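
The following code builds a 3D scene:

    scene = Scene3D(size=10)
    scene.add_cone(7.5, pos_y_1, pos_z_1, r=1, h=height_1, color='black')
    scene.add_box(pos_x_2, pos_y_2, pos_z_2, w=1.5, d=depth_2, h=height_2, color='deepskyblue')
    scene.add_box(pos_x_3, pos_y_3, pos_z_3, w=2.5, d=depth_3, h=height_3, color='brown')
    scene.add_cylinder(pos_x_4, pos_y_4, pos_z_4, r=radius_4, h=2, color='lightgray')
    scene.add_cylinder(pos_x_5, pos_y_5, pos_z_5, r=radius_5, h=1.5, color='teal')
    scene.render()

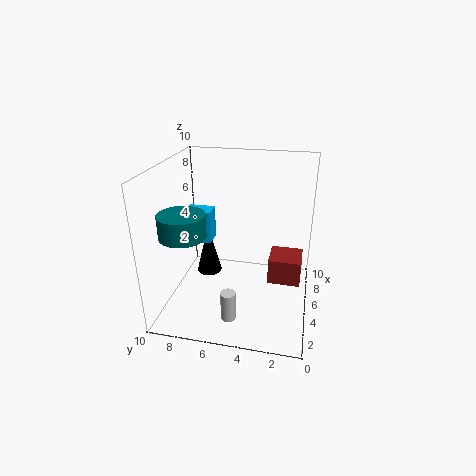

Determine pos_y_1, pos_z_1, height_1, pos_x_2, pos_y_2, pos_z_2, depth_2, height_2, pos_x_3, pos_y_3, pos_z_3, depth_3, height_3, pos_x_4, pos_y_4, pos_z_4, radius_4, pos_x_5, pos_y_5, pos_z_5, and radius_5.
pos_y_1 = 8; pos_z_1 = 0.5; height_1 = 4; pos_x_2 = 6.5; pos_y_2 = 7.5; pos_z_2 = 3.5; depth_2 = 2; height_2 = 2.5; pos_x_3 = 6.5; pos_y_3 = 0.5; pos_z_3 = 0.5; depth_3 = 2.5; height_3 = 2; pos_x_4 = 2; pos_y_4 = 5; pos_z_4 = 0.5; radius_4 = 0.5; pos_x_5 = 2.5; pos_y_5 = 8; pos_z_5 = 6; radius_5 = 1.5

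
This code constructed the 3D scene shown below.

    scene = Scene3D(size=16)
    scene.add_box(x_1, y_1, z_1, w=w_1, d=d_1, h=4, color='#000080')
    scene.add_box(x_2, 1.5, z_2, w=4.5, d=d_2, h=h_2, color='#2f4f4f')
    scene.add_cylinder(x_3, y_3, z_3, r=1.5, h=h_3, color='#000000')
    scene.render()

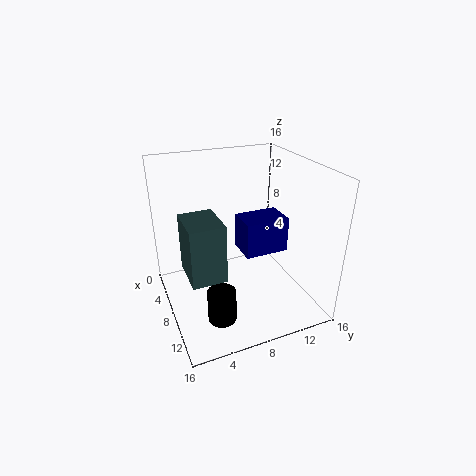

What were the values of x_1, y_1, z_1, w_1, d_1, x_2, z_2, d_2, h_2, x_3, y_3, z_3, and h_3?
x_1 = 6; y_1 = 8.5; z_1 = 6; w_1 = 3.5; d_1 = 5; x_2 = 8; z_2 = 6; d_2 = 3.5; h_2 = 6; x_3 = 12; y_3 = 4.5; z_3 = 1; h_3 = 3.5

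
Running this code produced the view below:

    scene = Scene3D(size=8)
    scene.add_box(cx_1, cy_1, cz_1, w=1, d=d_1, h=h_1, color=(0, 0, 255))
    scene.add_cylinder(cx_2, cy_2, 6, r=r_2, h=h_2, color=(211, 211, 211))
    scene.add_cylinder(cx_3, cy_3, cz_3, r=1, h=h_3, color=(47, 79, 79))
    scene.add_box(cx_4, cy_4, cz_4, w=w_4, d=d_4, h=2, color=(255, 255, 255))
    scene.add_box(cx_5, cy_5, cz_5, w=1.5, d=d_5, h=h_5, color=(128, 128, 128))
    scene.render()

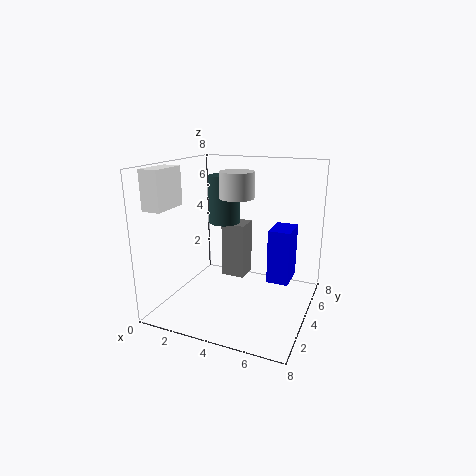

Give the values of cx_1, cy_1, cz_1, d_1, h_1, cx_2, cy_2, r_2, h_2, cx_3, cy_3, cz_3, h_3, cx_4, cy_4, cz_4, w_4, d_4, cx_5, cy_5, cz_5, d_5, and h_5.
cx_1 = 6.5, cy_1 = 1.5, cz_1 = 3, d_1 = 1.5, h_1 = 2.5, cx_2 = 3.5, cy_2 = 5, r_2 = 1, h_2 = 1.5, cx_3 = 2, cy_3 = 6.5, cz_3 = 4, h_3 = 3, cx_4 = 0.5, cy_4 = 0.5, cz_4 = 6, w_4 = 1, d_4 = 2, cx_5 = 2, cy_5 = 6, cz_5 = 0.5, d_5 = 1.5, h_5 = 3.5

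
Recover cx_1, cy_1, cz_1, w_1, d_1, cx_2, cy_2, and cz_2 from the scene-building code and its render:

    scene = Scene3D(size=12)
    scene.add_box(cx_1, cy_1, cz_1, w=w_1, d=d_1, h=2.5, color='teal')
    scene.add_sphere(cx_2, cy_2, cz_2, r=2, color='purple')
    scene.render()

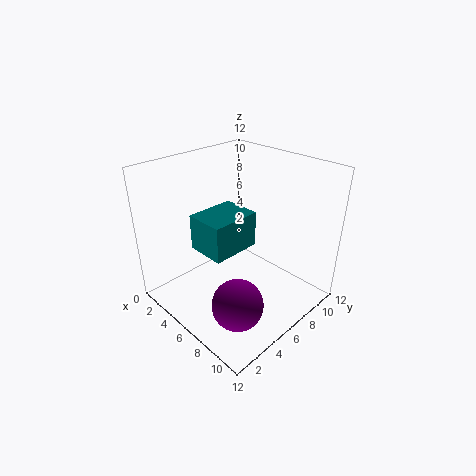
cx_1 = 6.5; cy_1 = 1; cz_1 = 7.5; w_1 = 2.75; d_1 = 3.5; cx_2 = 9; cy_2 = 3; cz_2 = 2.5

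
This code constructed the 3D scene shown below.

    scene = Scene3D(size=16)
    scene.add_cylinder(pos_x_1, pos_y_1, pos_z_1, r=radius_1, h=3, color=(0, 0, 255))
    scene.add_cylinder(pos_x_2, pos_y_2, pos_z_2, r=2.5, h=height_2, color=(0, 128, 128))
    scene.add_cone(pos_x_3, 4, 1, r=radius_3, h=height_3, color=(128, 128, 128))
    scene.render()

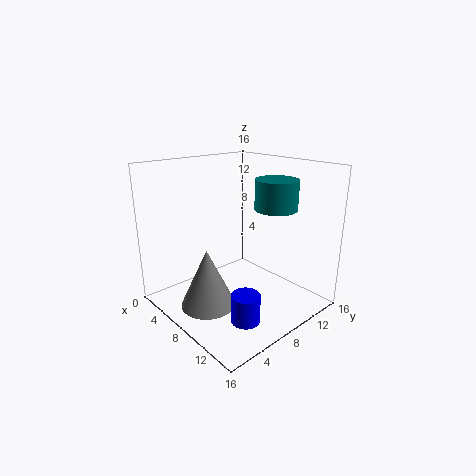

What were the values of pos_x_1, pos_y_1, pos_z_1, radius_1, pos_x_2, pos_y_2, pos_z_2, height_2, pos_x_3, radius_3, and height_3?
pos_x_1 = 12.5
pos_y_1 = 5
pos_z_1 = 1
radius_1 = 1.5
pos_x_2 = 9
pos_y_2 = 13
pos_z_2 = 10.5
height_2 = 3.5
pos_x_3 = 7.5
radius_3 = 3
height_3 = 6.5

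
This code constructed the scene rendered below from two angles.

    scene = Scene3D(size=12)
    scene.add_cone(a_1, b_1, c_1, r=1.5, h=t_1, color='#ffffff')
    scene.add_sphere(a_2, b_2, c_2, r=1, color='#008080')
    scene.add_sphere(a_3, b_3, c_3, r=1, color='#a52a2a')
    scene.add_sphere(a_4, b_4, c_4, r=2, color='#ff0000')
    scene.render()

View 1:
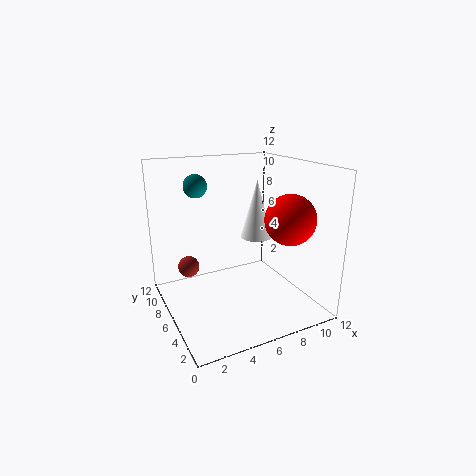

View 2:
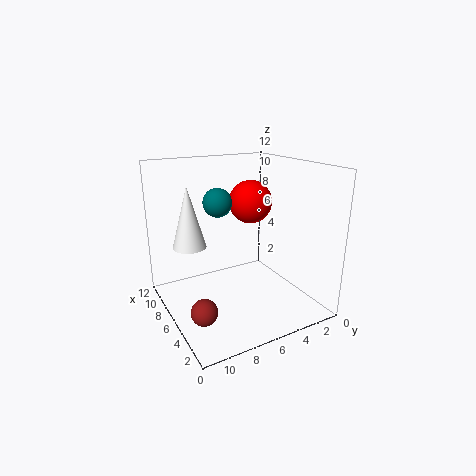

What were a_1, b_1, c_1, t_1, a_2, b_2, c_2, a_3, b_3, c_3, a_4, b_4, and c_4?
a_1 = 9.5
b_1 = 9
c_1 = 4.5
t_1 = 5.5
a_2 = 3.5
b_2 = 9
c_2 = 10
a_3 = 3
b_3 = 10.5
c_3 = 2
a_4 = 9
b_4 = 3
c_4 = 8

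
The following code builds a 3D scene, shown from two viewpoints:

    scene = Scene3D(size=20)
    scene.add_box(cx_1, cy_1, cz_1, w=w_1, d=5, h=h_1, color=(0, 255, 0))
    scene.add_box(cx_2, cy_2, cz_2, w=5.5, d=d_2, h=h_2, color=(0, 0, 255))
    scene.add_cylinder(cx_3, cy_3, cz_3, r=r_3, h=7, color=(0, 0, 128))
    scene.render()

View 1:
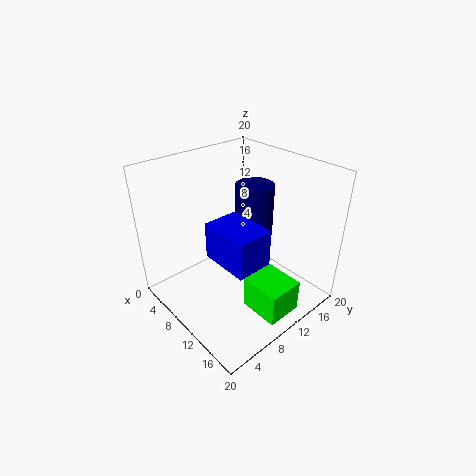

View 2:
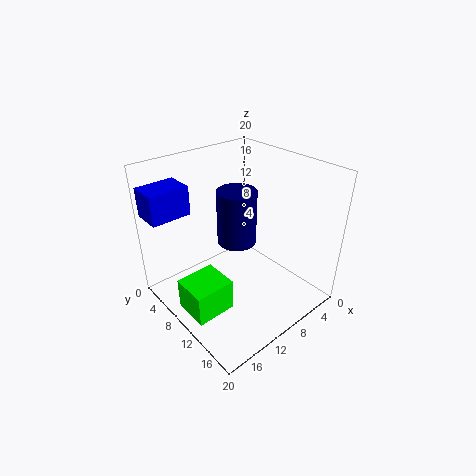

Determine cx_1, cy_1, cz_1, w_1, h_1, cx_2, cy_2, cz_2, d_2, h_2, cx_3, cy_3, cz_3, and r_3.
cx_1 = 13.5; cy_1 = 8; cz_1 = 1.5; w_1 = 5.5; h_1 = 4.5; cx_2 = 14.5; cy_2 = 1.5; cz_2 = 13.5; d_2 = 4; h_2 = 4; cx_3 = 11.5; cy_3 = 11.5; cz_3 = 11; r_3 = 2.5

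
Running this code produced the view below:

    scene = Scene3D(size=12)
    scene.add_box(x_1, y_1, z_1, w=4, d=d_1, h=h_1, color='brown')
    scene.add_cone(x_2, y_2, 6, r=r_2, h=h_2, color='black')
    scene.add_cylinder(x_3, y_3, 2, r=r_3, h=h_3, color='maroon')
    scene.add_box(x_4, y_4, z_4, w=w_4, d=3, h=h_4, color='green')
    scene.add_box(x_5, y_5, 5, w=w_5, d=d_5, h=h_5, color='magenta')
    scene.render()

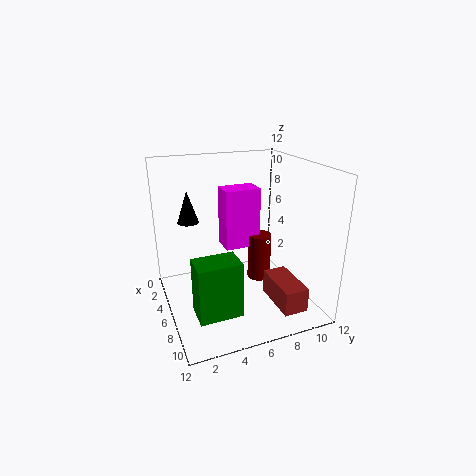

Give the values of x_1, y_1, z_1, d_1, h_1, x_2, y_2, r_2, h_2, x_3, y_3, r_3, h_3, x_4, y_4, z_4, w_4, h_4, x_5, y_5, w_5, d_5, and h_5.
x_1 = 7; y_1 = 8; z_1 = 1; d_1 = 2; h_1 = 2; x_2 = 1; y_2 = 3; r_2 = 1; h_2 = 3; x_3 = 6; y_3 = 8; r_3 = 1; h_3 = 4; x_4 = 10; y_4 = 1; z_4 = 3; w_4 = 2; h_4 = 4; x_5 = 4; y_5 = 5; w_5 = 2; d_5 = 3; h_5 = 5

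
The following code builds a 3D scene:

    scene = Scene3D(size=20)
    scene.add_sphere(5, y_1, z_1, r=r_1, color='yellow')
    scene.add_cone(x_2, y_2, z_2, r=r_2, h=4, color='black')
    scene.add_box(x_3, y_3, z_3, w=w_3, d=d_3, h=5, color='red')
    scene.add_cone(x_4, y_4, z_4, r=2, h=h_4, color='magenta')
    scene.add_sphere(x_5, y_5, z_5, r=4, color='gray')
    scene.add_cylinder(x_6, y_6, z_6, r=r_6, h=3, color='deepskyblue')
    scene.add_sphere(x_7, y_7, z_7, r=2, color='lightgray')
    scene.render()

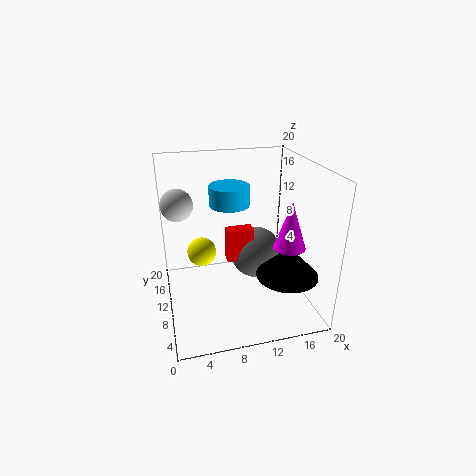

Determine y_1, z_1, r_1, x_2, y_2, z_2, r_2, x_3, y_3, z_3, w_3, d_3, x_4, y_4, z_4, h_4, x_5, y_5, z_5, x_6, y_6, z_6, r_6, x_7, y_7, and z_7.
y_1 = 11; z_1 = 8; r_1 = 2; x_2 = 15; y_2 = 4; z_2 = 7; r_2 = 4; x_3 = 9; y_3 = 12; z_3 = 5; w_3 = 4; d_3 = 2; x_4 = 15; y_4 = 4; z_4 = 11; h_4 = 6; x_5 = 14; y_5 = 14; z_5 = 5; x_6 = 10; y_6 = 15; z_6 = 13; r_6 = 3; x_7 = 2; y_7 = 9; z_7 = 16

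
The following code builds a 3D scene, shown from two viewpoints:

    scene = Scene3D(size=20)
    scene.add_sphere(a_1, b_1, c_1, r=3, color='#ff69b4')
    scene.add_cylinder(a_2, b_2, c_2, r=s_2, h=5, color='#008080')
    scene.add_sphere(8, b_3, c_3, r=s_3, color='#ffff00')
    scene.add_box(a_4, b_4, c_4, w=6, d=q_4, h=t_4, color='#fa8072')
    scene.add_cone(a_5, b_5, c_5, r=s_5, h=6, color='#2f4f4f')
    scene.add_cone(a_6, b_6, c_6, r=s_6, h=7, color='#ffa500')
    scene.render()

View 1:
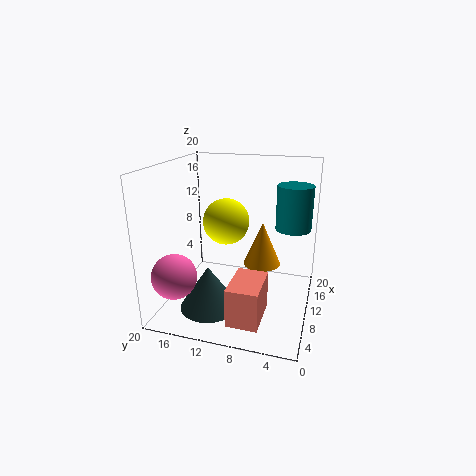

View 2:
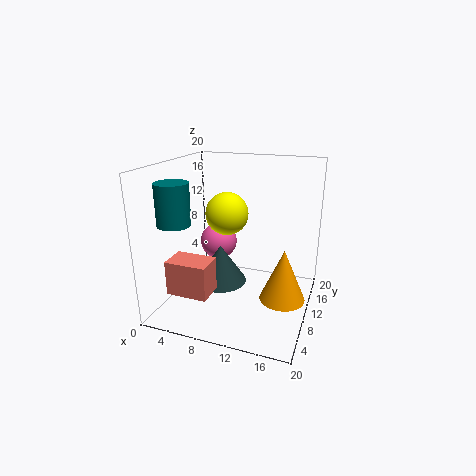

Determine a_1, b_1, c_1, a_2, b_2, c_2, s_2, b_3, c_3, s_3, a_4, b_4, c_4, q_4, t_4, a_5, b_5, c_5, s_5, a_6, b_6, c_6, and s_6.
a_1 = 4
b_1 = 17
c_1 = 6
a_2 = 5
b_2 = 2
c_2 = 14
s_2 = 2
b_3 = 11
c_3 = 13
s_3 = 3
a_4 = 1
b_4 = 5
c_4 = 2
q_4 = 4
t_4 = 5
a_5 = 6
b_5 = 13
c_5 = 1
s_5 = 4
a_6 = 17
b_6 = 8
c_6 = 3
s_6 = 3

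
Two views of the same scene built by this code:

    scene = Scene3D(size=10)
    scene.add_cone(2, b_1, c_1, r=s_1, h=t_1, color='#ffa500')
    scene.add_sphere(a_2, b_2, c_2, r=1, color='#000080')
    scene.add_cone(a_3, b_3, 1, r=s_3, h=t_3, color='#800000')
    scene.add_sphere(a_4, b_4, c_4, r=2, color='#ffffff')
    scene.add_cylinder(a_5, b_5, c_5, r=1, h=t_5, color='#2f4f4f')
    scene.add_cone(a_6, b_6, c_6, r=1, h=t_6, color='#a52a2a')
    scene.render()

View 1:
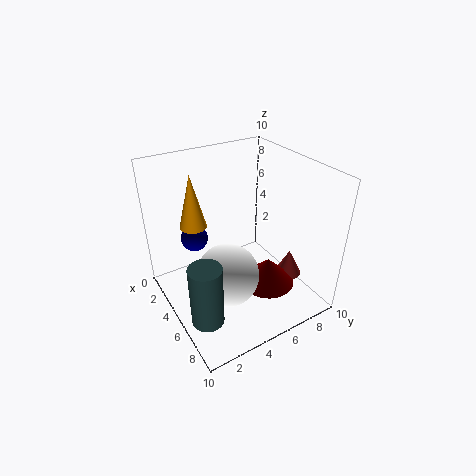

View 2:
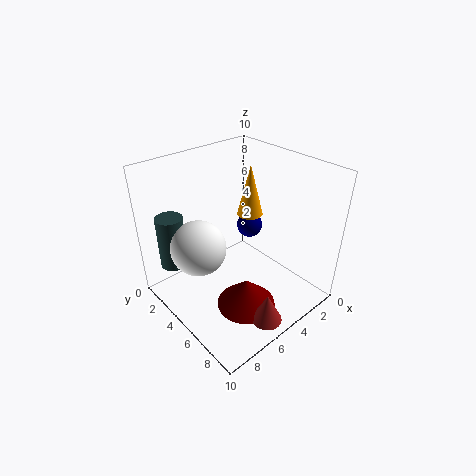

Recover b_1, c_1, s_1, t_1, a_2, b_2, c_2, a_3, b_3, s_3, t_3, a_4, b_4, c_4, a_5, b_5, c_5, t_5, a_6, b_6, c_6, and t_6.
b_1 = 3, c_1 = 5, s_1 = 1, t_1 = 4, a_2 = 2, b_2 = 3, c_2 = 4, a_3 = 6, b_3 = 7, s_3 = 2, t_3 = 2, a_4 = 7, b_4 = 3, c_4 = 4, a_5 = 8, b_5 = 1, c_5 = 2, t_5 = 4, a_6 = 6, b_6 = 9, c_6 = 1, t_6 = 2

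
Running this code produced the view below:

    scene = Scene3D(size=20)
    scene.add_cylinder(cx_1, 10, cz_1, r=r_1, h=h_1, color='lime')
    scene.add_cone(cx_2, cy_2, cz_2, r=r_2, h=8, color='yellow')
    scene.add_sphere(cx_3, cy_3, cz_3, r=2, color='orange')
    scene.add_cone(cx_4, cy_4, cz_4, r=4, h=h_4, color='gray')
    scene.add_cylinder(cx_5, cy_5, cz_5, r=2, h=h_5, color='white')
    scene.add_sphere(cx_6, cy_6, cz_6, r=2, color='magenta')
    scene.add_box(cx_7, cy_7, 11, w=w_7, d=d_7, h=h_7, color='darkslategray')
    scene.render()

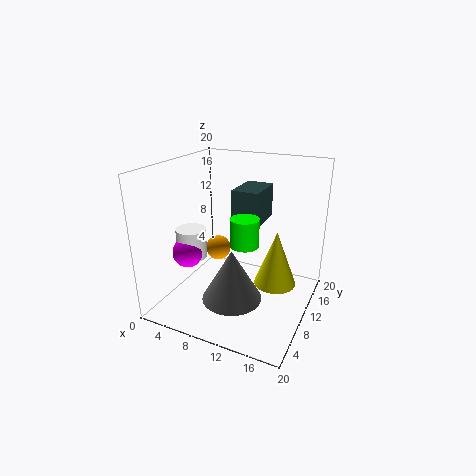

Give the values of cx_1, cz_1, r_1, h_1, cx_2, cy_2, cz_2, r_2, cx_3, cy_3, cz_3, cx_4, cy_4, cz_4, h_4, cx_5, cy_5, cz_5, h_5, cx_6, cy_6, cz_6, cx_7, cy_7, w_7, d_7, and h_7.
cx_1 = 11
cz_1 = 9
r_1 = 2
h_1 = 4
cx_2 = 15
cy_2 = 12
cz_2 = 3
r_2 = 3
cx_3 = 4
cy_3 = 15
cz_3 = 5
cx_4 = 11
cy_4 = 6
cz_4 = 3
h_4 = 7
cx_5 = 5
cy_5 = 6
cz_5 = 8
h_5 = 4
cx_6 = 5
cy_6 = 5
cz_6 = 9
cx_7 = 8
cy_7 = 12
w_7 = 4
d_7 = 6
h_7 = 5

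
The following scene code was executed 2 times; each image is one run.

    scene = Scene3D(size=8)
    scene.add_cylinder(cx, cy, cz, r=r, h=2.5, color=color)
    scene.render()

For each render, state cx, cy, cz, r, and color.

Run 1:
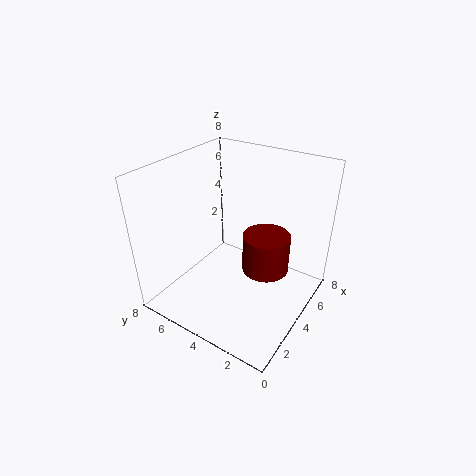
cx = 6.5
cy = 3.5
cz = 0.5
r = 1.5
color = 'maroon'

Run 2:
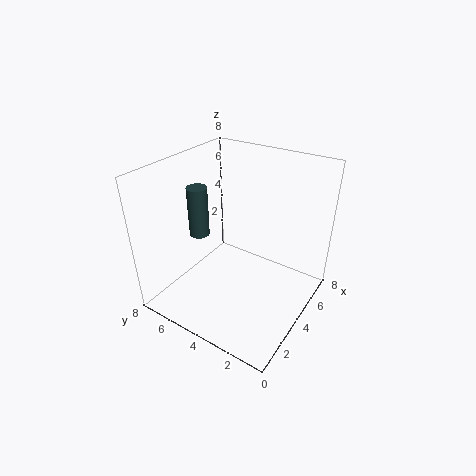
cx = 2
cy = 5
cz = 5
r = 0.5
color = 'darkslategray'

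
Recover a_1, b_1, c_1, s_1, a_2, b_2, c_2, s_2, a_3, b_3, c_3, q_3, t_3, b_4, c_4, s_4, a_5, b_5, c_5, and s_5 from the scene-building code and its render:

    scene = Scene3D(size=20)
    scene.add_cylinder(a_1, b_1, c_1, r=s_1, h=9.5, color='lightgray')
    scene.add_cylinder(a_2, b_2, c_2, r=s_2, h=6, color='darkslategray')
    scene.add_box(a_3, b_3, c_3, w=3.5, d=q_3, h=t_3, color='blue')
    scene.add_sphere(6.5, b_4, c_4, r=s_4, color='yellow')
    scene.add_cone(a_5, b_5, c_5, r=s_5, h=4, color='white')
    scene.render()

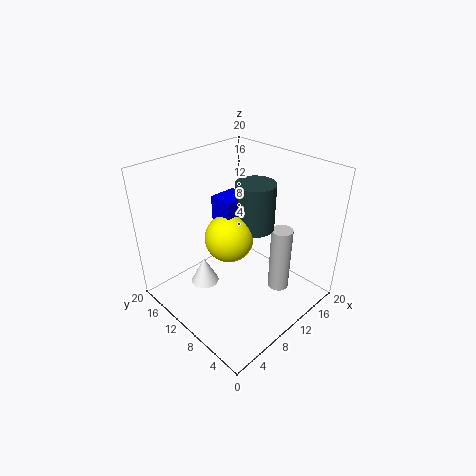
a_1 = 14; b_1 = 5.5; c_1 = 2; s_1 = 1.5; a_2 = 10; b_2 = 7; c_2 = 13; s_2 = 2.5; a_3 = 6; b_3 = 7.5; c_3 = 14.5; q_3 = 3; t_3 = 3; b_4 = 8; c_4 = 12.5; s_4 = 3; a_5 = 6.5; b_5 = 13.5; c_5 = 2.5; s_5 = 2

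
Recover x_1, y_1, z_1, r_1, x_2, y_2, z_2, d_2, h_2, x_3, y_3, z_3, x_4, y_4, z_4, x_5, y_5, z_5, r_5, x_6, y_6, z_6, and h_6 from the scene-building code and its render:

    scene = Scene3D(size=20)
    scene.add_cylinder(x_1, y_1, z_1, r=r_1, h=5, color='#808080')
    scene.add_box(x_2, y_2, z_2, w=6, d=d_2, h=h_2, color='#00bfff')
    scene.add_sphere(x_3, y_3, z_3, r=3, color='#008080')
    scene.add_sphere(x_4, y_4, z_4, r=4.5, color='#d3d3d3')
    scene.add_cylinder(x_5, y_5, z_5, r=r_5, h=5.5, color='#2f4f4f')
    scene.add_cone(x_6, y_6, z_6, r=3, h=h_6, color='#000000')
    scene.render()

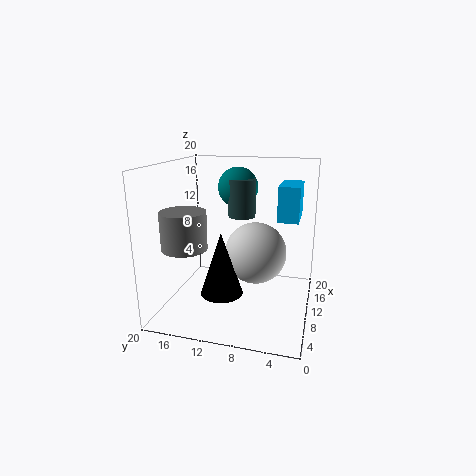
x_1 = 5.5; y_1 = 16; z_1 = 9.5; r_1 = 3; x_2 = 12; y_2 = 2; z_2 = 12; d_2 = 3; h_2 = 5; x_3 = 15.5; y_3 = 11.5; z_3 = 16; x_4 = 12.5; y_4 = 8; z_4 = 7; x_5 = 14; y_5 = 10.5; z_5 = 12; r_5 = 2; x_6 = 8.5; y_6 = 12; z_6 = 2; h_6 = 9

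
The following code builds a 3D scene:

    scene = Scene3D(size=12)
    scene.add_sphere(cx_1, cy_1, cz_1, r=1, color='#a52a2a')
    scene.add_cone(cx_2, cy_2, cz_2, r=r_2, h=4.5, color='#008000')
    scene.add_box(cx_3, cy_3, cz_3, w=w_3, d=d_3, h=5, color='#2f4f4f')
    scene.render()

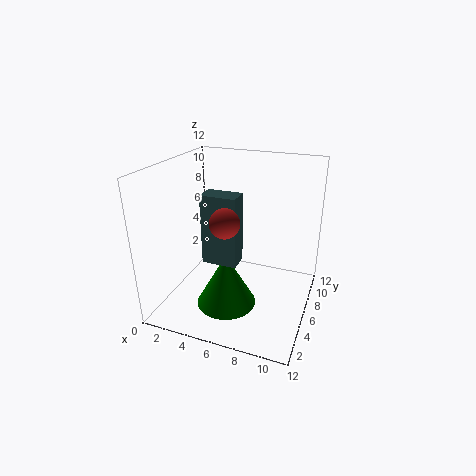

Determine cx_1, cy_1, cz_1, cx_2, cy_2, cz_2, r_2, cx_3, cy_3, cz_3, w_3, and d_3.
cx_1 = 7, cy_1 = 1, cz_1 = 9.5, cx_2 = 5.5, cy_2 = 4.5, cz_2 = 0.5, r_2 = 2.5, cx_3 = 5, cy_3 = 1.5, cz_3 = 6, w_3 = 2.5, d_3 = 1.5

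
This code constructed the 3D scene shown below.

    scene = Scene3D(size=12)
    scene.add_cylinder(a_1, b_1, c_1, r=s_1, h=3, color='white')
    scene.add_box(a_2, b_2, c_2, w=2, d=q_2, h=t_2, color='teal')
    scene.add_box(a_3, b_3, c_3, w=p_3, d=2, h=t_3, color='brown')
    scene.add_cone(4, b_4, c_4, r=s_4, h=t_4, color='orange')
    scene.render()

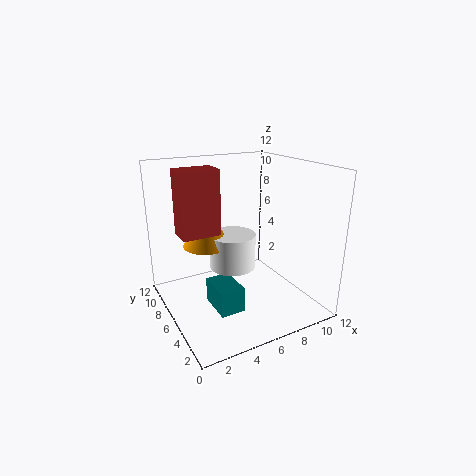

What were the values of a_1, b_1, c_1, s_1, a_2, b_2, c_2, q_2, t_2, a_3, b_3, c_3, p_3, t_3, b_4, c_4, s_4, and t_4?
a_1 = 6; b_1 = 7; c_1 = 3; s_1 = 2; a_2 = 3; b_2 = 3; c_2 = 1; q_2 = 3; t_2 = 2; a_3 = 1; b_3 = 5; c_3 = 7; p_3 = 3; t_3 = 5; b_4 = 8; c_4 = 5; s_4 = 2; t_4 = 4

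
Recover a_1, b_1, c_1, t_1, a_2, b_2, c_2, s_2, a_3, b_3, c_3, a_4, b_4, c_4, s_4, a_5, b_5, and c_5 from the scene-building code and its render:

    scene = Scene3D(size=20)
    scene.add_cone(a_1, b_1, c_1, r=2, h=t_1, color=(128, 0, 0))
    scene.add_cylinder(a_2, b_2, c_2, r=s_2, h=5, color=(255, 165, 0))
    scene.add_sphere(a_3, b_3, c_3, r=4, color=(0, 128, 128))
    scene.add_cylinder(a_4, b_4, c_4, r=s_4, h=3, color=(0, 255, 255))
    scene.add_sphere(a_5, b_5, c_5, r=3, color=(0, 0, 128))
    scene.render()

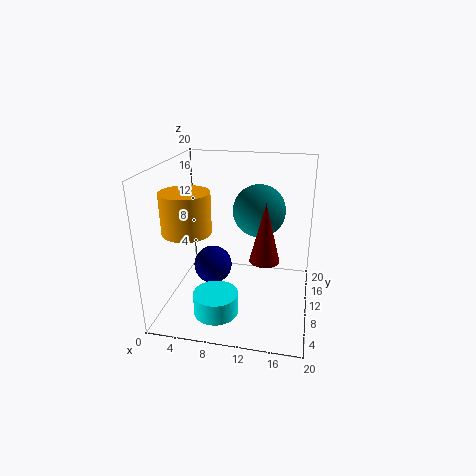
a_1 = 14; b_1 = 8; c_1 = 8; t_1 = 8; a_2 = 5; b_2 = 4; c_2 = 13; s_2 = 3; a_3 = 12; b_3 = 16; c_3 = 12; a_4 = 8; b_4 = 5; c_4 = 1; s_4 = 3; a_5 = 5; b_5 = 14; c_5 = 3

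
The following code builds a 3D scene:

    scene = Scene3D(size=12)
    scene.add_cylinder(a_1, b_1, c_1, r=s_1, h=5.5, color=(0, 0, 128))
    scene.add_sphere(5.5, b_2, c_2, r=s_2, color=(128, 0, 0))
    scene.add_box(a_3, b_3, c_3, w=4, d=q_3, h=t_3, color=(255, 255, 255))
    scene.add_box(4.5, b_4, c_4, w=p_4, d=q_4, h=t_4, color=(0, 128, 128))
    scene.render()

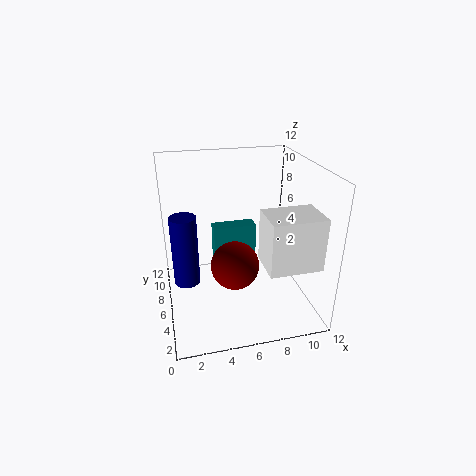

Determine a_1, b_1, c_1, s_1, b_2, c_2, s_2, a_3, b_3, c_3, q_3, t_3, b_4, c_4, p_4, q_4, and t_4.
a_1 = 1.5; b_1 = 4.5; c_1 = 3.5; s_1 = 1; b_2 = 5; c_2 = 4; s_2 = 2; a_3 = 7; b_3 = 0.5; c_3 = 5.5; q_3 = 3; t_3 = 4; b_4 = 9; c_4 = 1.5; p_4 = 4; q_4 = 1.5; t_4 = 4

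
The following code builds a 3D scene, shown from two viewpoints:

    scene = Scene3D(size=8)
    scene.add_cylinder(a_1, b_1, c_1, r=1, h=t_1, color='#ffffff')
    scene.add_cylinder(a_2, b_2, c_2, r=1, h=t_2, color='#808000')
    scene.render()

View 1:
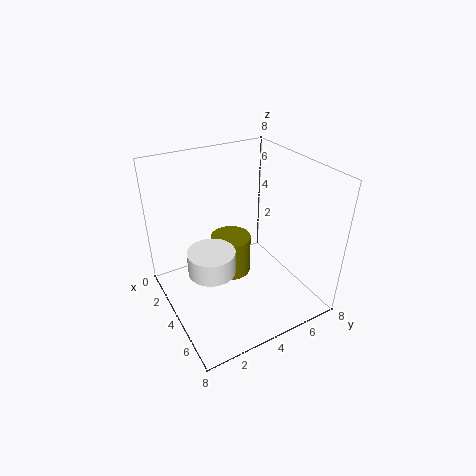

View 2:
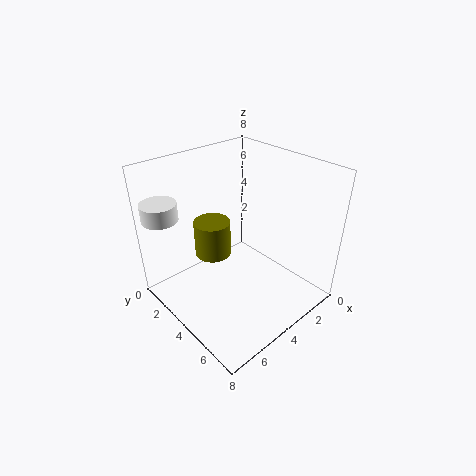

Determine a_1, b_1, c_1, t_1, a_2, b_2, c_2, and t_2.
a_1 = 7
b_1 = 1
c_1 = 5
t_1 = 1
a_2 = 5
b_2 = 3
c_2 = 3
t_2 = 2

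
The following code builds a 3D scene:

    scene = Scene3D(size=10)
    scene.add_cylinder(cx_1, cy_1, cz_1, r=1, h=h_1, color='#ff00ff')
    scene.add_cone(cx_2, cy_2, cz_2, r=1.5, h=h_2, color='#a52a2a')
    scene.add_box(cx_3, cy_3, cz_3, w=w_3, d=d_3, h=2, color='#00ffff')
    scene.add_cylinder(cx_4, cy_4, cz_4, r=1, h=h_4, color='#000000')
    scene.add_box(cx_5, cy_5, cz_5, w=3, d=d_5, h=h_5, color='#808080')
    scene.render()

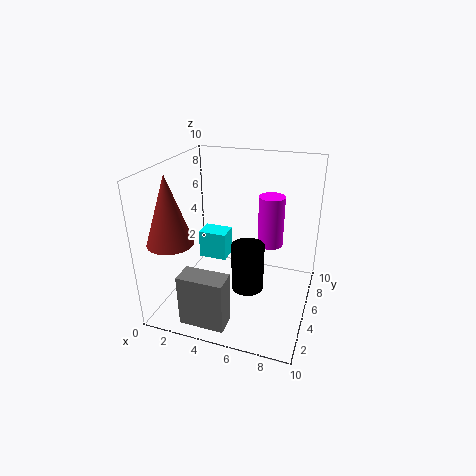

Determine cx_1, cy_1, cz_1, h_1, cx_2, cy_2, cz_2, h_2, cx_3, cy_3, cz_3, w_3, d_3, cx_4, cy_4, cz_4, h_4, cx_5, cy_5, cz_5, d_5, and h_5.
cx_1 = 6.5, cy_1 = 8.5, cz_1 = 3, h_1 = 4, cx_2 = 1.5, cy_2 = 2, cz_2 = 5.5, h_2 = 4.5, cx_3 = 2, cy_3 = 5, cz_3 = 3, w_3 = 2, d_3 = 1.5, cx_4 = 6.5, cy_4 = 2.5, cz_4 = 3, h_4 = 3, cx_5 = 2.5, cy_5 = 0.5, cz_5 = 0.5, d_5 = 1.5, h_5 = 3.5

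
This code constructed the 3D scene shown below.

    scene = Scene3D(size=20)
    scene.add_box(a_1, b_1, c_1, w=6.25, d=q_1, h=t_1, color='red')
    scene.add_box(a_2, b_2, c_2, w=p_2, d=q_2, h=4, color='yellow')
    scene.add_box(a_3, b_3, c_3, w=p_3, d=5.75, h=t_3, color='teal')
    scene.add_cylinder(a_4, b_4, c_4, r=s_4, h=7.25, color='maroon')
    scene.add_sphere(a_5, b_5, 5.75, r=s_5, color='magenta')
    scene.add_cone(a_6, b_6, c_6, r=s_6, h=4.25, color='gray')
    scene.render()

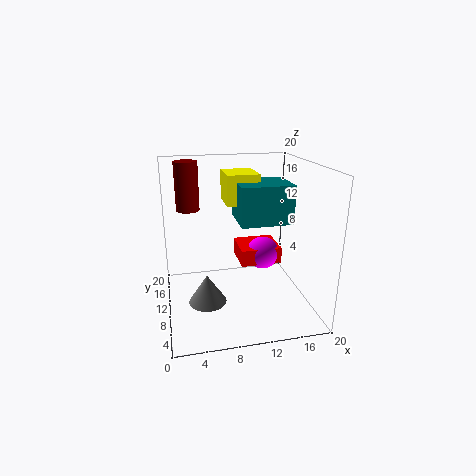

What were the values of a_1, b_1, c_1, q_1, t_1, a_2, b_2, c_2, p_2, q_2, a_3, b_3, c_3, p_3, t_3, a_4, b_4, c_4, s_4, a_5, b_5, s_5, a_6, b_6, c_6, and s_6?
a_1 = 11
b_1 = 11.75
c_1 = 4.5
q_1 = 5.75
t_1 = 2.5
a_2 = 8.25
b_2 = 8.25
c_2 = 15
p_2 = 4.25
q_2 = 5
a_3 = 9.5
b_3 = 5.5
c_3 = 13
p_3 = 6.75
t_3 = 5
a_4 = 3.75
b_4 = 16.5
c_4 = 12.5
s_4 = 1.75
a_5 = 14.75
b_5 = 13.5
s_5 = 2.5
a_6 = 5.5
b_6 = 10.25
c_6 = 0.25
s_6 = 2.75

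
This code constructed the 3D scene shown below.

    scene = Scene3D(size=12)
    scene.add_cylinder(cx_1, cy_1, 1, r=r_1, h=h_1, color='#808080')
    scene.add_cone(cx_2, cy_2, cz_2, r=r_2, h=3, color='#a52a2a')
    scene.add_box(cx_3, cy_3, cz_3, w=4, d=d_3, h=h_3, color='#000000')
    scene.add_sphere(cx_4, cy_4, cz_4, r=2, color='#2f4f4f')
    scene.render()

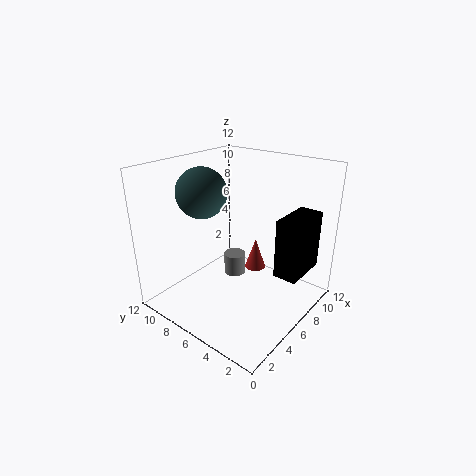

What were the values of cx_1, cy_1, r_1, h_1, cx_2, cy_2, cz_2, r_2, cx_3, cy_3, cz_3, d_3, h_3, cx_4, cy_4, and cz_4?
cx_1 = 8
cy_1 = 8
r_1 = 1
h_1 = 2
cx_2 = 10
cy_2 = 7
cz_2 = 1
r_2 = 1
cx_3 = 7
cy_3 = 1
cz_3 = 3
d_3 = 2
h_3 = 5
cx_4 = 4
cy_4 = 8
cz_4 = 10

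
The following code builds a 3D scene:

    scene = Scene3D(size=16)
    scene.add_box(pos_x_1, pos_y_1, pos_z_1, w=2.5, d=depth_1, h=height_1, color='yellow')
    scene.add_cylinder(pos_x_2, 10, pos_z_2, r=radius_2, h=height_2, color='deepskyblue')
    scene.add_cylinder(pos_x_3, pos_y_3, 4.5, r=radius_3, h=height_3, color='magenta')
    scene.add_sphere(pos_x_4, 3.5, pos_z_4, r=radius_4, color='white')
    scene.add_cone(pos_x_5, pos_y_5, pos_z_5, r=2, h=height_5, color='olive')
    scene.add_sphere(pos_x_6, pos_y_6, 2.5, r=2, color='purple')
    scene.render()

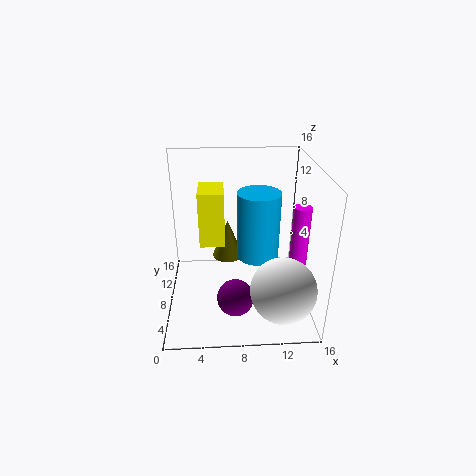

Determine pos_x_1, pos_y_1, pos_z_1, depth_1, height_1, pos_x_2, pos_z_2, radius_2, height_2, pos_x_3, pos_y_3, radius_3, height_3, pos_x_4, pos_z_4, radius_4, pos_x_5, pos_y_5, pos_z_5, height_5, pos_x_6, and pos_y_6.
pos_x_1 = 4, pos_y_1 = 4.5, pos_z_1 = 9, depth_1 = 3.5, height_1 = 5.5, pos_x_2 = 10.5, pos_z_2 = 4.5, radius_2 = 2.5, height_2 = 8, pos_x_3 = 15, pos_y_3 = 8, radius_3 = 1, height_3 = 7, pos_x_4 = 12.5, pos_z_4 = 4, radius_4 = 3.5, pos_x_5 = 7, pos_y_5 = 13.5, pos_z_5 = 2.5, height_5 = 5, pos_x_6 = 7.5, pos_y_6 = 4.5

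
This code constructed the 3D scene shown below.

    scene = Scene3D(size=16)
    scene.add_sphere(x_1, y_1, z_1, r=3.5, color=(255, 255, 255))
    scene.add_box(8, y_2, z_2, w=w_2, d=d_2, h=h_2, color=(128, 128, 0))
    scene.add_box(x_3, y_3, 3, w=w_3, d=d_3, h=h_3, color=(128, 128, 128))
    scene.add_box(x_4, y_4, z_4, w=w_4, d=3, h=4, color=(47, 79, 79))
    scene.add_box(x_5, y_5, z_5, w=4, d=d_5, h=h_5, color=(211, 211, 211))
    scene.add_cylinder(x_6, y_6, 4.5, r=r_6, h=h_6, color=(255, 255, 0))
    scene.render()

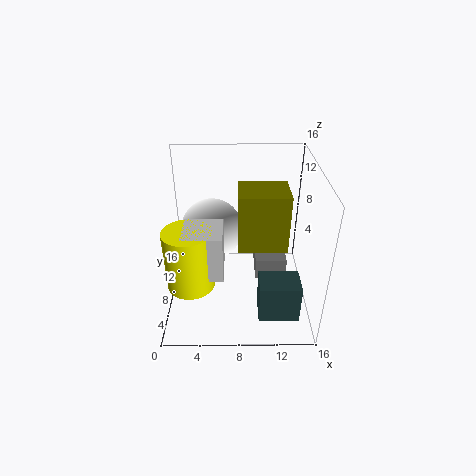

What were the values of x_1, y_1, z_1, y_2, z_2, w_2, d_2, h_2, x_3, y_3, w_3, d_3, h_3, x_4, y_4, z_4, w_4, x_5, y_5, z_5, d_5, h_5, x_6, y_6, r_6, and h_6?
x_1 = 5, y_1 = 10, z_1 = 8, y_2 = 4.5, z_2 = 8.5, w_2 = 5, d_2 = 4, h_2 = 6, x_3 = 10, y_3 = 7, w_3 = 3.5, d_3 = 5.5, h_3 = 2.5, x_4 = 10, y_4 = 0.5, z_4 = 3, w_4 = 4, x_5 = 2.5, y_5 = 3, z_5 = 6, d_5 = 4, h_5 = 5, x_6 = 3, y_6 = 4.5, r_6 = 2.5, h_6 = 6.5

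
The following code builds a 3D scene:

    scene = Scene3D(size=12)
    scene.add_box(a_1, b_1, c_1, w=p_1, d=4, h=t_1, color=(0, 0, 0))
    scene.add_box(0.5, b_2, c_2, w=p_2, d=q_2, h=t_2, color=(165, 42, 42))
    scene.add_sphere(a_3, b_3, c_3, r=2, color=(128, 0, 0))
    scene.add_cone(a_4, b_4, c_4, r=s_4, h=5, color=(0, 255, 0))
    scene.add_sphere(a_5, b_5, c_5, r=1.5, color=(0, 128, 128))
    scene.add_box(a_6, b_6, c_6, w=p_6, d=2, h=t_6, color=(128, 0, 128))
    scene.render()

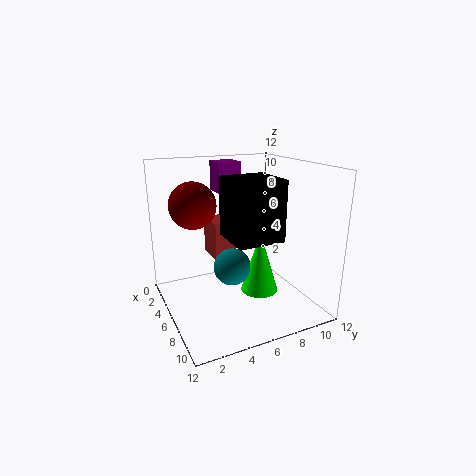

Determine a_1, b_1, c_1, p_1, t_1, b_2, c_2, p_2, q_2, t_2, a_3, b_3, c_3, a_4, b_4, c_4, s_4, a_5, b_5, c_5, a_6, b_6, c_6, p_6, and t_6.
a_1 = 4.5
b_1 = 5
c_1 = 6
p_1 = 4
t_1 = 5
b_2 = 5
c_2 = 3
p_2 = 3
q_2 = 2
t_2 = 3.5
a_3 = 3.5
b_3 = 3
c_3 = 8.5
a_4 = 8
b_4 = 7
c_4 = 2
s_4 = 1.5
a_5 = 7
b_5 = 5
c_5 = 4
a_6 = 2.5
b_6 = 5
c_6 = 9.5
p_6 = 2
t_6 = 2.5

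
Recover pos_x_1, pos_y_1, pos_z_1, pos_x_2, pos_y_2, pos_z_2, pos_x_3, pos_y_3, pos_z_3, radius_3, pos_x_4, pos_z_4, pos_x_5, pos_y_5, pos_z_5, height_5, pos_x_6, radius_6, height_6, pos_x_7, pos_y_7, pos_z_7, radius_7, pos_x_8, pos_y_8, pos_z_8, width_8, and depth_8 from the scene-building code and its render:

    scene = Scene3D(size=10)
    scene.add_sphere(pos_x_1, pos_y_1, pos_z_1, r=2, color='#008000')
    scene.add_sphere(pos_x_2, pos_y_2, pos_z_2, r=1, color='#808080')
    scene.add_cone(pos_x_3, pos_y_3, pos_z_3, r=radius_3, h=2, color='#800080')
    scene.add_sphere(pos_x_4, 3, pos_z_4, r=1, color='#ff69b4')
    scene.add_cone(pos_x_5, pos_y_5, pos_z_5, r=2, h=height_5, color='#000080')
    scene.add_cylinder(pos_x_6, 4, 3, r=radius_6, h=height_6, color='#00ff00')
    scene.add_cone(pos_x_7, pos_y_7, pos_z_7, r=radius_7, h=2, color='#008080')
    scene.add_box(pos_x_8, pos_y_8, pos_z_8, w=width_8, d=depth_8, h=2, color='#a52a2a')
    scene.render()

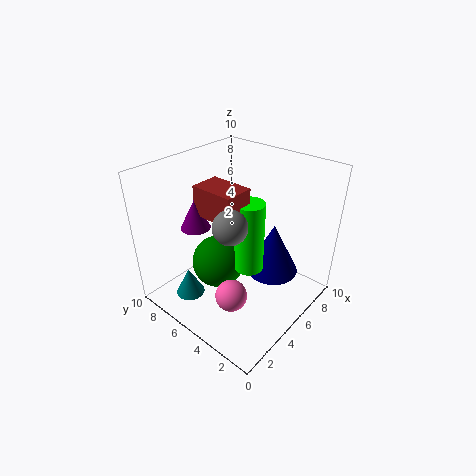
pos_x_1 = 5
pos_y_1 = 7
pos_z_1 = 2
pos_x_2 = 2
pos_y_2 = 3
pos_z_2 = 8
pos_x_3 = 3
pos_y_3 = 7
pos_z_3 = 6
radius_3 = 1
pos_x_4 = 2
pos_z_4 = 3
pos_x_5 = 8
pos_y_5 = 4
pos_z_5 = 1
height_5 = 4
pos_x_6 = 5
radius_6 = 1
height_6 = 5
pos_x_7 = 2
pos_y_7 = 7
pos_z_7 = 1
radius_7 = 1
pos_x_8 = 3
pos_y_8 = 4
pos_z_8 = 7
width_8 = 2
depth_8 = 3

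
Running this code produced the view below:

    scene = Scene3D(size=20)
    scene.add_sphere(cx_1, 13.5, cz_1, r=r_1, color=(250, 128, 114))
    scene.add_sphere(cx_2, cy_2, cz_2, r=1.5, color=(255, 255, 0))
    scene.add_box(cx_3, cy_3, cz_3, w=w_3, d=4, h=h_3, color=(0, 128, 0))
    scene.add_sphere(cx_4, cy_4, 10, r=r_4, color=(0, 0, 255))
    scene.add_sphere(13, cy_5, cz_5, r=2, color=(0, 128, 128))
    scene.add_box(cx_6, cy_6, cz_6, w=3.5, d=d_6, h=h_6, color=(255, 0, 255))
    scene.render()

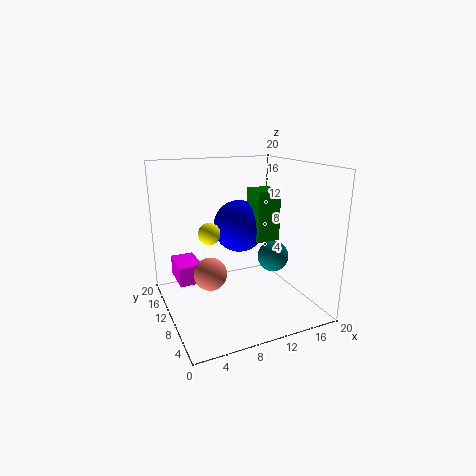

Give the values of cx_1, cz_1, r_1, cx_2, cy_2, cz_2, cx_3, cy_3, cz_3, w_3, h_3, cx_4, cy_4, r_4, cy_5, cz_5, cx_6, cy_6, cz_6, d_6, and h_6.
cx_1 = 7, cz_1 = 3.5, r_1 = 2.5, cx_2 = 6, cy_2 = 10.5, cz_2 = 11, cx_3 = 13.5, cy_3 = 10.5, cz_3 = 8.5, w_3 = 3.5, h_3 = 7.5, cx_4 = 12.5, cy_4 = 15, r_4 = 4, cy_5 = 5.5, cz_5 = 8.5, cx_6 = 2.5, cy_6 = 14, cz_6 = 2, d_6 = 5.5, h_6 = 3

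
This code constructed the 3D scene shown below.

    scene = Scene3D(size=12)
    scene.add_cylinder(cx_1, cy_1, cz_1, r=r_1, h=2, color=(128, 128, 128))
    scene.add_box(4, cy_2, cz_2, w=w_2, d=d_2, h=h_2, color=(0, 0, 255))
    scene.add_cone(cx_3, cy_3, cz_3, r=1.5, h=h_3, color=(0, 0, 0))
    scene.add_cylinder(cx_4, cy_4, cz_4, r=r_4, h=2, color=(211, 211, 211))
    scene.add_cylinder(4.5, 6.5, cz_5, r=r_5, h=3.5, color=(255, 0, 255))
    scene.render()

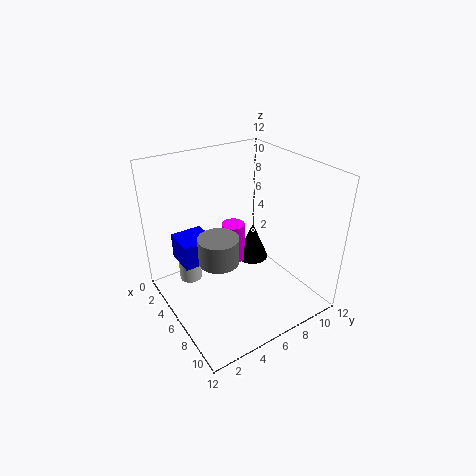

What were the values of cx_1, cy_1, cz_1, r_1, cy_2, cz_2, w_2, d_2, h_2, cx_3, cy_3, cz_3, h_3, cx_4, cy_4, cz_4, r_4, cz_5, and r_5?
cx_1 = 8
cy_1 = 3
cz_1 = 6
r_1 = 1.5
cy_2 = 1
cz_2 = 5
w_2 = 2.5
d_2 = 2.5
h_2 = 2
cx_3 = 4
cy_3 = 9
cz_3 = 2
h_3 = 3.5
cx_4 = 2.5
cy_4 = 3
cz_4 = 1
r_4 = 1
cz_5 = 3
r_5 = 1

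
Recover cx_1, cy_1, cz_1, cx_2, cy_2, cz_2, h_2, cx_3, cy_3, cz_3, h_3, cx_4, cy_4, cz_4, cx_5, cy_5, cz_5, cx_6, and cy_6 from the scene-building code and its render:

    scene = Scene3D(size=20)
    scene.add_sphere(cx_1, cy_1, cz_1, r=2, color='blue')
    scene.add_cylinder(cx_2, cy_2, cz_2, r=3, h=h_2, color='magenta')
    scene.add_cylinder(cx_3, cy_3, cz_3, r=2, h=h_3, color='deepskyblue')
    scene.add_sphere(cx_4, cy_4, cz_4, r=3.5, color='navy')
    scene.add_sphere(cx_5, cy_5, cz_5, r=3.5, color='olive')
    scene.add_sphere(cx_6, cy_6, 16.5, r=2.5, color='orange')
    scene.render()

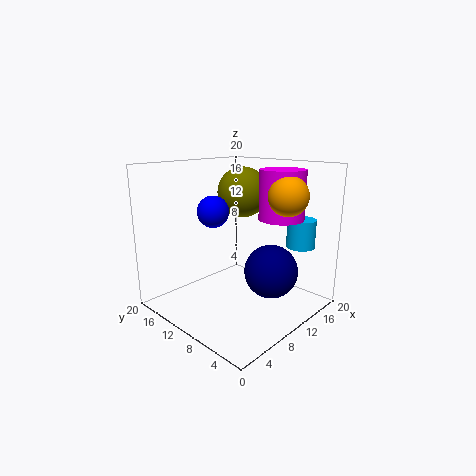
cx_1 = 5.5, cy_1 = 10, cz_1 = 14.5, cx_2 = 13, cy_2 = 5, cz_2 = 13, h_2 = 6.5, cx_3 = 16.5, cy_3 = 4, cz_3 = 8.5, h_3 = 4, cx_4 = 10.5, cy_4 = 4.5, cz_4 = 6.5, cx_5 = 12, cy_5 = 11, cz_5 = 16, cx_6 = 11.5, cy_6 = 3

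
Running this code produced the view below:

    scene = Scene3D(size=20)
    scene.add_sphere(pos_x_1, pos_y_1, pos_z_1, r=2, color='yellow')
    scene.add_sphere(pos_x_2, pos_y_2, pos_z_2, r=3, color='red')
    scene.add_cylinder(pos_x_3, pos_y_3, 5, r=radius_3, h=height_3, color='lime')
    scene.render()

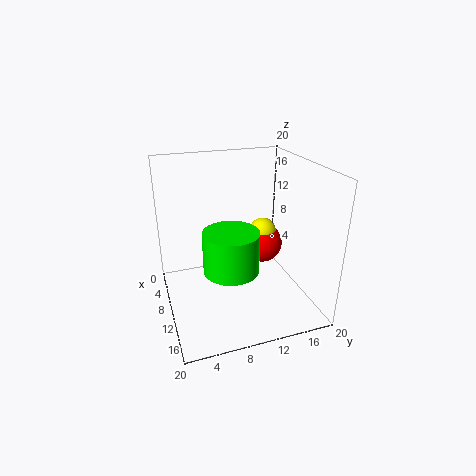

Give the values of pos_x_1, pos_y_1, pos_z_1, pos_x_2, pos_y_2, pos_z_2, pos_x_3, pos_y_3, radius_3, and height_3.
pos_x_1 = 7
pos_y_1 = 15
pos_z_1 = 9
pos_x_2 = 7
pos_y_2 = 15
pos_z_2 = 7
pos_x_3 = 10
pos_y_3 = 9
radius_3 = 4
height_3 = 6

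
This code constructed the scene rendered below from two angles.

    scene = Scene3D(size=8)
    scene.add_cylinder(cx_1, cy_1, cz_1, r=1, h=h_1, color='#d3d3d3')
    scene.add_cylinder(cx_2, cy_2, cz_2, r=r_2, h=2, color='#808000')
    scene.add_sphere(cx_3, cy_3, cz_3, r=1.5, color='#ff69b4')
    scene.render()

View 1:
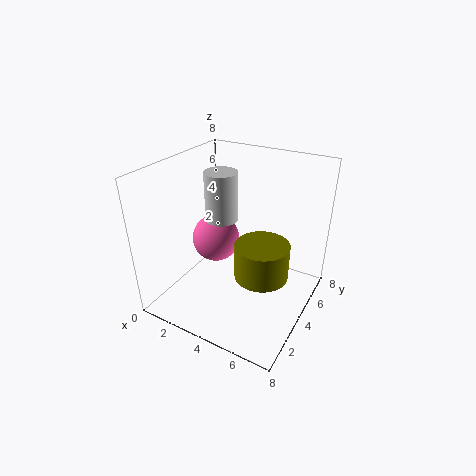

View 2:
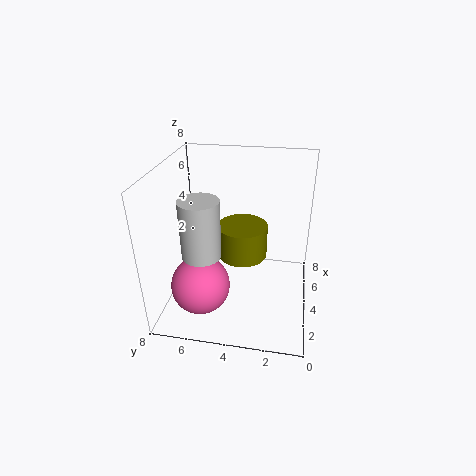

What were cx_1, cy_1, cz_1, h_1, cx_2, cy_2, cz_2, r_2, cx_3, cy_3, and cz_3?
cx_1 = 2, cy_1 = 5.5, cz_1 = 4, h_1 = 3, cx_2 = 5.5, cy_2 = 4, cz_2 = 2, r_2 = 1.5, cx_3 = 1.5, cy_3 = 5.5, cz_3 = 2.5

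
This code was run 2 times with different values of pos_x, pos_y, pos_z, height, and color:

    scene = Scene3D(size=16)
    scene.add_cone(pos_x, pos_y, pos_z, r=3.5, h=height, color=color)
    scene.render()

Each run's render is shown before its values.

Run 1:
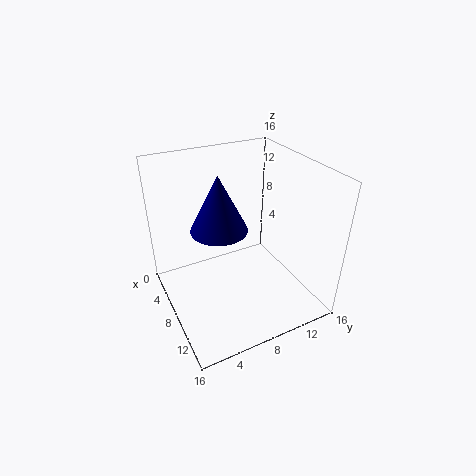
pos_x = 4
pos_y = 7.5
pos_z = 7
height = 7
color = 'navy'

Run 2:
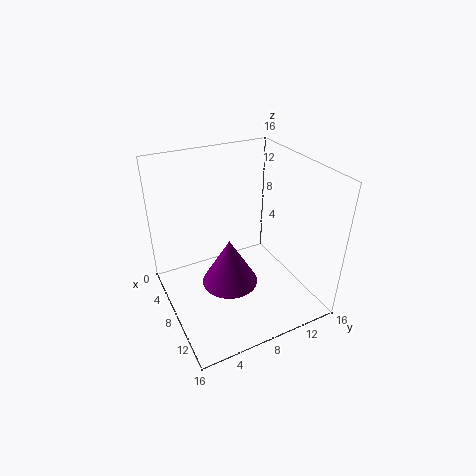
pos_x = 5.75
pos_y = 8
pos_z = 0.25
height = 6
color = 'purple'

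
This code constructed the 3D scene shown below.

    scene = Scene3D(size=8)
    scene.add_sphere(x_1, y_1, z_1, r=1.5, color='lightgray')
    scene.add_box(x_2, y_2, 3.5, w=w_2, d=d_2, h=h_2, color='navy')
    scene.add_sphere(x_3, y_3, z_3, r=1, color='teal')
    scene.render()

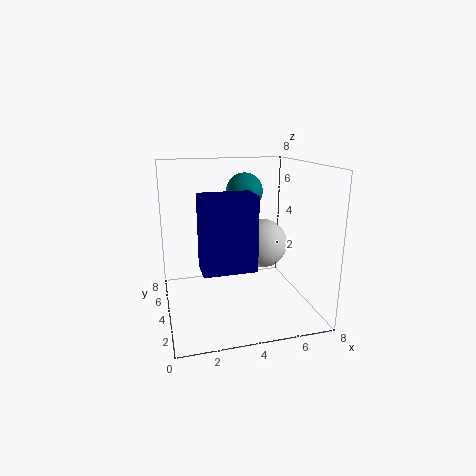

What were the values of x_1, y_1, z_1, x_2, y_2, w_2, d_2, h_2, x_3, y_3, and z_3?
x_1 = 6; y_1 = 5.5; z_1 = 3; x_2 = 1.5; y_2 = 0.5; w_2 = 2.5; d_2 = 1.5; h_2 = 3.5; x_3 = 4.5; y_3 = 4.5; z_3 = 6.5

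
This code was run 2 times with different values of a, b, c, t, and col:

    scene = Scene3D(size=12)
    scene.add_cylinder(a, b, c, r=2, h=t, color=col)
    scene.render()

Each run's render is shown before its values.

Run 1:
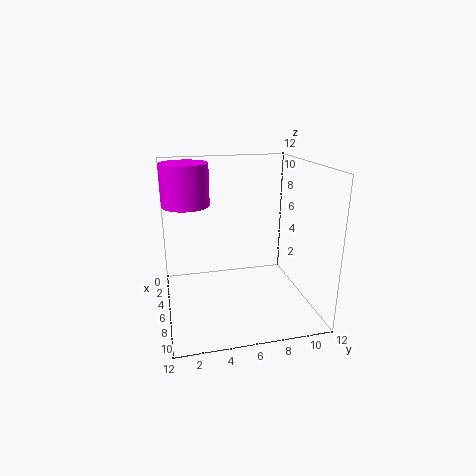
a = 4, b = 2, c = 8.5, t = 3.5, col = 'magenta'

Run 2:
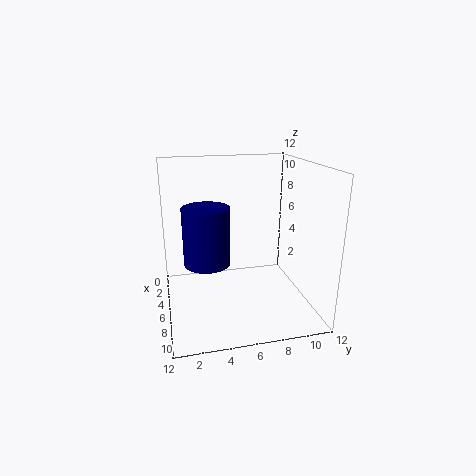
a = 5, b = 3.5, c = 3.5, t = 5, col = 'navy'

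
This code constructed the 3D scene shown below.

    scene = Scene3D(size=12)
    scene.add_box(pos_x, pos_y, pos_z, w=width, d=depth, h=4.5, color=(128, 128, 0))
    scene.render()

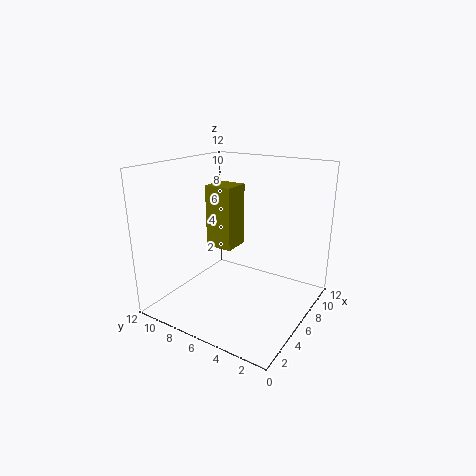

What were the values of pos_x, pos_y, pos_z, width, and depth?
pos_x = 2.5; pos_y = 4.5; pos_z = 6.5; width = 2; depth = 2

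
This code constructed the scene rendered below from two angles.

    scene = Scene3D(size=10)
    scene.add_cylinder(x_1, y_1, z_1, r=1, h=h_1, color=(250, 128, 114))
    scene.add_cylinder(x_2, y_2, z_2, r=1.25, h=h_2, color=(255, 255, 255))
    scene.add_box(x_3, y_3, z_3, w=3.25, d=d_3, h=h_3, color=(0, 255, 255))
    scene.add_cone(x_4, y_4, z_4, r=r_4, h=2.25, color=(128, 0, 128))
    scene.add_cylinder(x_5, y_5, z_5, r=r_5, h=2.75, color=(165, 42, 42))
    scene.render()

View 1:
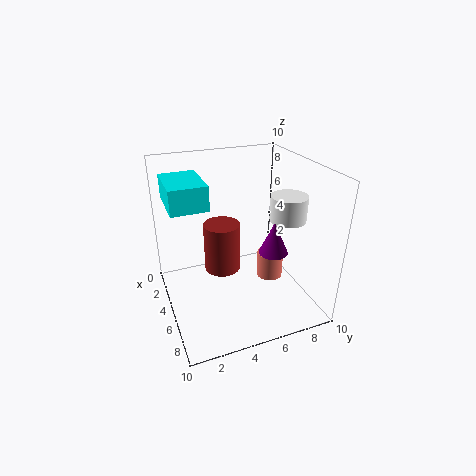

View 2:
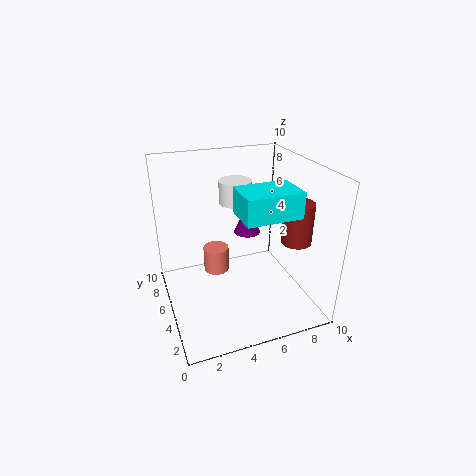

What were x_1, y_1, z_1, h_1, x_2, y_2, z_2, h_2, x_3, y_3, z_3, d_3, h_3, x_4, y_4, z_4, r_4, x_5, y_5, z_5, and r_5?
x_1 = 4.25, y_1 = 8, z_1 = 0.75, h_1 = 2, x_2 = 6, y_2 = 8.25, z_2 = 6.25, h_2 = 1.75, x_3 = 3.75, y_3 = 0.25, z_3 = 8.25, d_3 = 2.25, h_3 = 1.5, x_4 = 6.5, y_4 = 7, z_4 = 4.25, r_4 = 1, x_5 = 8.25, y_5 = 2.75, z_5 = 5.25, r_5 = 1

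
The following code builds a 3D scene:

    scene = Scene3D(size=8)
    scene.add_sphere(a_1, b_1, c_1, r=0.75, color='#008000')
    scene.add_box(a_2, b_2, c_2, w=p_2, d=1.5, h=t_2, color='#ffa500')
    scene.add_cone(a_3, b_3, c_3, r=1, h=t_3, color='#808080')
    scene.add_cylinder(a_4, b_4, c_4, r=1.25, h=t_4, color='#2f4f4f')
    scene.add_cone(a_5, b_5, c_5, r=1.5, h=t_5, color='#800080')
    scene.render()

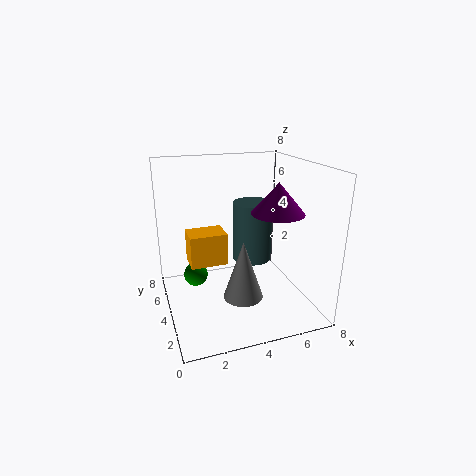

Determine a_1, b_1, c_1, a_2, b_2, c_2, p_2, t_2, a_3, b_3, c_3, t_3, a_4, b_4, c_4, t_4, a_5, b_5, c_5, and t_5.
a_1 = 2; b_1 = 6.5; c_1 = 0.75; a_2 = 1.25; b_2 = 3.5; c_2 = 2.75; p_2 = 2; t_2 = 1.75; a_3 = 3.5; b_3 = 1.75; c_3 = 1.75; t_3 = 3; a_4 = 5.75; b_4 = 6.25; c_4 = 1.5; t_4 = 3.75; a_5 = 6.25; b_5 = 3.75; c_5 = 5.25; t_5 = 1.75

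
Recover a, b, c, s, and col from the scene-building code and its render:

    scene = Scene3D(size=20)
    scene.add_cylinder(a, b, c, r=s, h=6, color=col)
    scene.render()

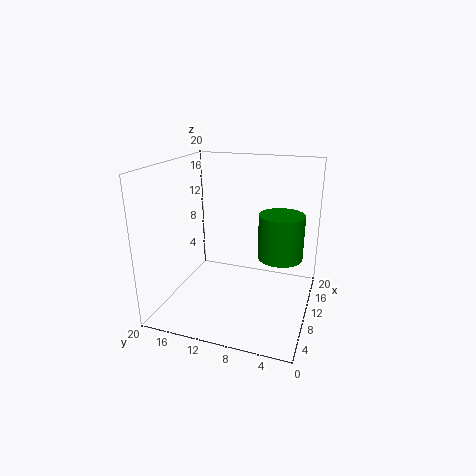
a = 10, b = 4, c = 8, s = 3, col = 'green'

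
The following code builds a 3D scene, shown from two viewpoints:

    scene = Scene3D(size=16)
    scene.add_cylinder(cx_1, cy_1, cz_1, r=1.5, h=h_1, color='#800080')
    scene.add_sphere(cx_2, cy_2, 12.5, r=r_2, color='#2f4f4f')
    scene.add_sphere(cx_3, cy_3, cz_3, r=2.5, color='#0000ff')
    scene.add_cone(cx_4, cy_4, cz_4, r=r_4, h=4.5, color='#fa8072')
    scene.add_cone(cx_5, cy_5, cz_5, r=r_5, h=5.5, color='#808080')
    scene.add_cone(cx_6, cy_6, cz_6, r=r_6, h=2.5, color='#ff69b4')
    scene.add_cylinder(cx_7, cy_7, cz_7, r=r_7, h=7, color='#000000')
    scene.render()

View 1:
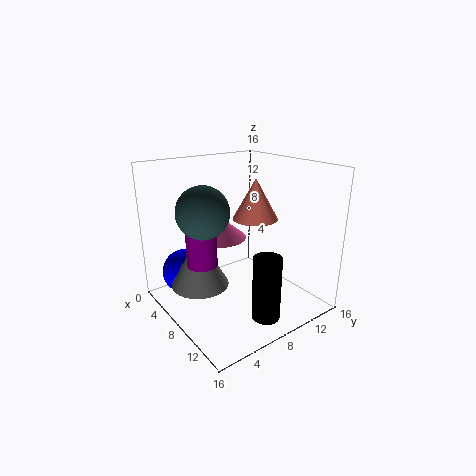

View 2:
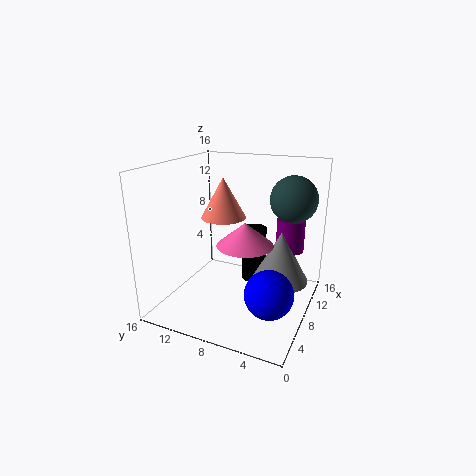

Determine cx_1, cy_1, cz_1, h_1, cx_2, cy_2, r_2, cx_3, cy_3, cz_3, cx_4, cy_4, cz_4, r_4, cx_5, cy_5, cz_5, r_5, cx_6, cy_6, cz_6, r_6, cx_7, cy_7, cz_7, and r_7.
cx_1 = 9.5
cy_1 = 2.5
cz_1 = 7
h_1 = 3.5
cx_2 = 10
cy_2 = 2.5
r_2 = 2.5
cx_3 = 4.5
cy_3 = 3
cz_3 = 4
cx_4 = 8.5
cy_4 = 10
cz_4 = 10
r_4 = 2.5
cx_5 = 8
cy_5 = 3
cz_5 = 4
r_5 = 3
cx_6 = 6.5
cy_6 = 6.5
cz_6 = 8
r_6 = 3
cx_7 = 13
cy_7 = 8
cz_7 = 0.5
r_7 = 1.5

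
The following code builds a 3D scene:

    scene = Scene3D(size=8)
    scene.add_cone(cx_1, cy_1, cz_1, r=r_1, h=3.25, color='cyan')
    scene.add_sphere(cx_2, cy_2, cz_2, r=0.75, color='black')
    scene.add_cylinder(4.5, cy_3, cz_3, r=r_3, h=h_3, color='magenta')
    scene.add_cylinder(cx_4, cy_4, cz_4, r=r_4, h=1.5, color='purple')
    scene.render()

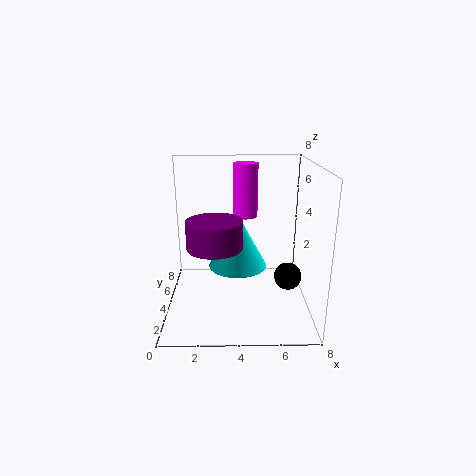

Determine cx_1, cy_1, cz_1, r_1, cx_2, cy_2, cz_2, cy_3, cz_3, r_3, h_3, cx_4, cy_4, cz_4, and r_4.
cx_1 = 4
cy_1 = 5.25
cz_1 = 1.75
r_1 = 1.75
cx_2 = 6.75
cy_2 = 3.25
cz_2 = 2
cy_3 = 6.5
cz_3 = 4.5
r_3 = 0.75
h_3 = 3.25
cx_4 = 2.75
cy_4 = 3.25
cz_4 = 3.75
r_4 = 1.5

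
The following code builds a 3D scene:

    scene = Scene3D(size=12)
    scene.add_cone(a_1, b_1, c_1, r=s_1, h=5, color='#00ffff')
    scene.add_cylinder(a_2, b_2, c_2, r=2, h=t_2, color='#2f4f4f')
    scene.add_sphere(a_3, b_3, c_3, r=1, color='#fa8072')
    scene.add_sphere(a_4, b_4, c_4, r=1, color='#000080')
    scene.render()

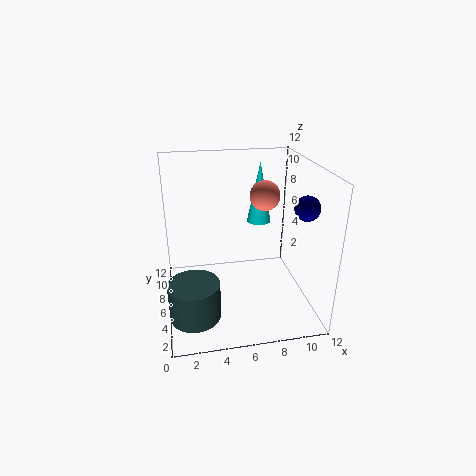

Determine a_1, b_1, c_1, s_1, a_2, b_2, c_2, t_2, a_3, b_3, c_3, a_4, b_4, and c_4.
a_1 = 8
b_1 = 7
c_1 = 7
s_1 = 1
a_2 = 2
b_2 = 3
c_2 = 1
t_2 = 3
a_3 = 7
b_3 = 2
c_3 = 11
a_4 = 11
b_4 = 4
c_4 = 9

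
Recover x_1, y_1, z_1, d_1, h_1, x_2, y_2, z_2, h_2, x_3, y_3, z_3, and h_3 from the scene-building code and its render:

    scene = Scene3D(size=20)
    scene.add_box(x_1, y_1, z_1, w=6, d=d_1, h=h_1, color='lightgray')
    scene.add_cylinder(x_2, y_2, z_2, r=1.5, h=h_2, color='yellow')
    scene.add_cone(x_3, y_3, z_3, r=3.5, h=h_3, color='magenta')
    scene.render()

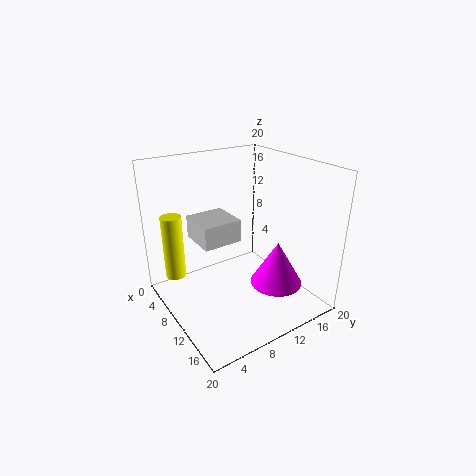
x_1 = 1; y_1 = 6.5; z_1 = 7.5; d_1 = 6; h_1 = 3.5; x_2 = 3.5; y_2 = 3; z_2 = 3; h_2 = 9.5; x_3 = 15; y_3 = 13; z_3 = 4.5; h_3 = 6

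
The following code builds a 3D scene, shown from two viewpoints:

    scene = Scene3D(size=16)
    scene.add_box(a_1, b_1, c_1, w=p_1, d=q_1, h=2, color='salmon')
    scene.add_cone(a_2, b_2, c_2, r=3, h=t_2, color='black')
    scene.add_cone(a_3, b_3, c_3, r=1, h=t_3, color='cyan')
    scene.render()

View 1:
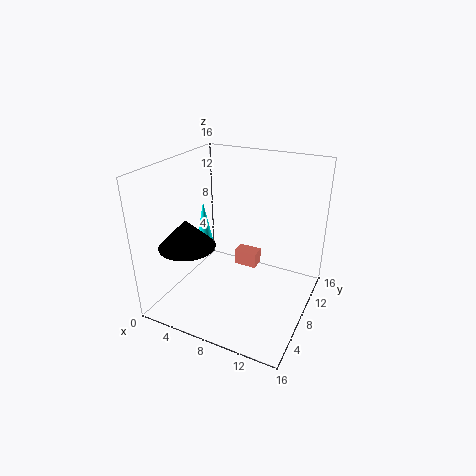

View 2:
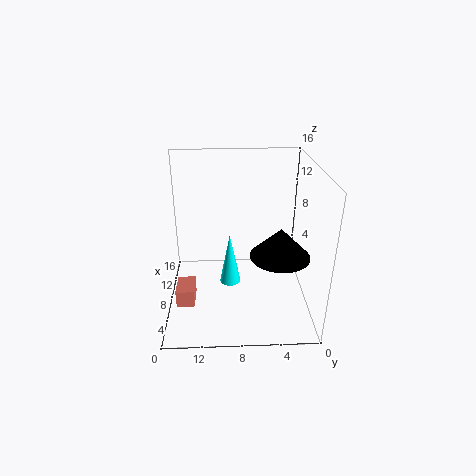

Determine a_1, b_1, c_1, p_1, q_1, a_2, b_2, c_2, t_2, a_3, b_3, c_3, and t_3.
a_1 = 5
b_1 = 13
c_1 = 1
p_1 = 3
q_1 = 2
a_2 = 4
b_2 = 4
c_2 = 8
t_2 = 3
a_3 = 3
b_3 = 9
c_3 = 6
t_3 = 5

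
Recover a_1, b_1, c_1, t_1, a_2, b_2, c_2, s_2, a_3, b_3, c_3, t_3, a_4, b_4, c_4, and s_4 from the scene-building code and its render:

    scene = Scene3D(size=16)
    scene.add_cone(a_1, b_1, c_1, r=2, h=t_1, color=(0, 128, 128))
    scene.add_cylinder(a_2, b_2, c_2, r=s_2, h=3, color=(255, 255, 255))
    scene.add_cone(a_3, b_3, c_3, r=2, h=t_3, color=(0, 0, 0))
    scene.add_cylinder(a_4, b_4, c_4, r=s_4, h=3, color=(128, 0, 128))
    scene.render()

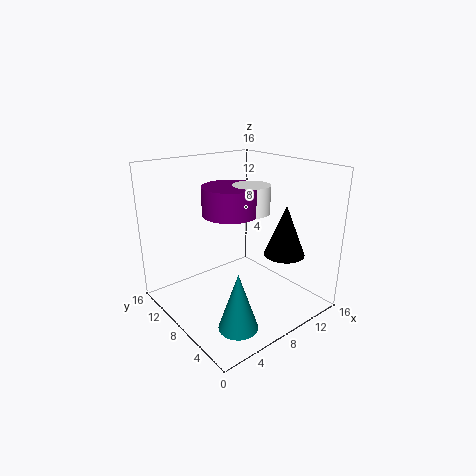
a_1 = 4, b_1 = 3, c_1 = 1, t_1 = 6, a_2 = 9, b_2 = 7, c_2 = 11, s_2 = 2, a_3 = 9, b_3 = 2, c_3 = 8, t_3 = 5, a_4 = 7, b_4 = 8, c_4 = 11, s_4 = 3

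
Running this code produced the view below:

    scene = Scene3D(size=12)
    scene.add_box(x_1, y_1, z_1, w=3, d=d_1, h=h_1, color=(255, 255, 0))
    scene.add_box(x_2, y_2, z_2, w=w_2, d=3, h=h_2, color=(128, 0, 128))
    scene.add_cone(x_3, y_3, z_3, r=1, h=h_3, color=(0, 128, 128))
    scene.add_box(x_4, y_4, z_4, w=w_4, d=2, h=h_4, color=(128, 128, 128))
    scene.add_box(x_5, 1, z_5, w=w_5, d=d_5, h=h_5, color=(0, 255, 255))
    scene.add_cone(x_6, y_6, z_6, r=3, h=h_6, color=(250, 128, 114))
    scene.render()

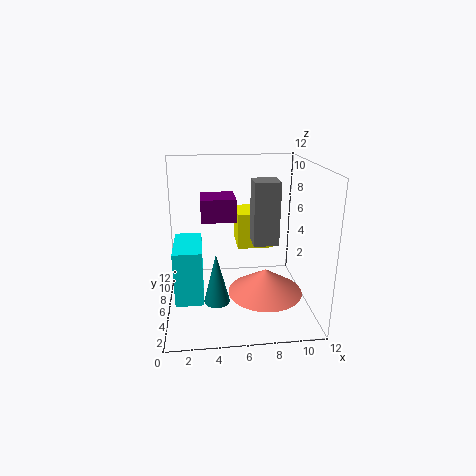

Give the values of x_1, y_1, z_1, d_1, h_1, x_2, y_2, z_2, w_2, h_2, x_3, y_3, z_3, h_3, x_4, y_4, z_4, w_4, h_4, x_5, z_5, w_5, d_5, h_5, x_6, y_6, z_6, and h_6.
x_1 = 6; y_1 = 6; z_1 = 5; d_1 = 3; h_1 = 3; x_2 = 3; y_2 = 7; z_2 = 7; w_2 = 3; h_2 = 2; x_3 = 4; y_3 = 3; z_3 = 2; h_3 = 4; x_4 = 7; y_4 = 4; z_4 = 6; w_4 = 2; h_4 = 5; x_5 = 1; z_5 = 3; w_5 = 2; d_5 = 4; h_5 = 4; x_6 = 8; y_6 = 4; z_6 = 2; h_6 = 2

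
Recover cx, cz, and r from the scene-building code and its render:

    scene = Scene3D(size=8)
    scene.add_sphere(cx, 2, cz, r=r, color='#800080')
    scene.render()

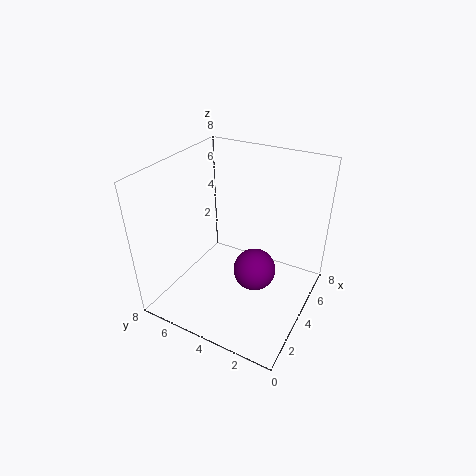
cx = 2, cz = 4, r = 1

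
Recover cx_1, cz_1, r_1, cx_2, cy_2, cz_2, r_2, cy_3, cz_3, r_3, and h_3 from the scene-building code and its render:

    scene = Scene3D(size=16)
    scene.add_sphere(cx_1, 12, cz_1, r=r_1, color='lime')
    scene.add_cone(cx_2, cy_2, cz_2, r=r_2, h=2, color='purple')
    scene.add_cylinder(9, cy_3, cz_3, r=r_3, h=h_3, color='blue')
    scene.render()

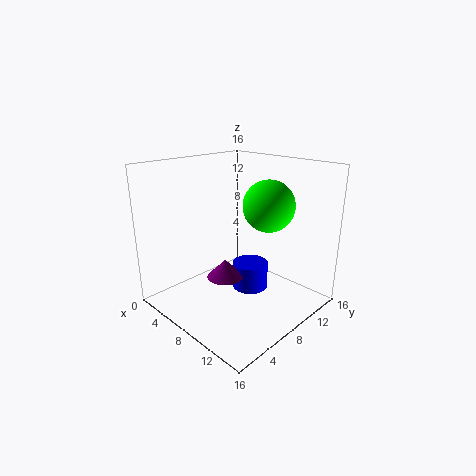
cx_1 = 9, cz_1 = 11, r_1 = 3, cx_2 = 8, cy_2 = 6, cz_2 = 4, r_2 = 2, cy_3 = 9, cz_3 = 2, r_3 = 2, h_3 = 3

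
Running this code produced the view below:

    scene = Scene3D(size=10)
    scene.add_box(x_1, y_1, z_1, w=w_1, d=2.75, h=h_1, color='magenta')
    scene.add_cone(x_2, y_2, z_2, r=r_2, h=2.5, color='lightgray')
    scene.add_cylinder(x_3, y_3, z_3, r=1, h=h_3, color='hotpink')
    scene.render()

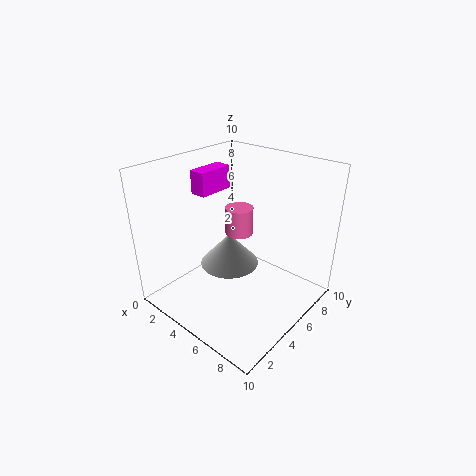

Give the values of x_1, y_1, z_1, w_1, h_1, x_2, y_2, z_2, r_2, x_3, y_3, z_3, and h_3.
x_1 = 0.75
y_1 = 4.75
z_1 = 7.25
w_1 = 1.25
h_1 = 1.75
x_2 = 3.25
y_2 = 6
z_2 = 1.75
r_2 = 2.25
x_3 = 4.25
y_3 = 6
z_3 = 4.75
h_3 = 2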